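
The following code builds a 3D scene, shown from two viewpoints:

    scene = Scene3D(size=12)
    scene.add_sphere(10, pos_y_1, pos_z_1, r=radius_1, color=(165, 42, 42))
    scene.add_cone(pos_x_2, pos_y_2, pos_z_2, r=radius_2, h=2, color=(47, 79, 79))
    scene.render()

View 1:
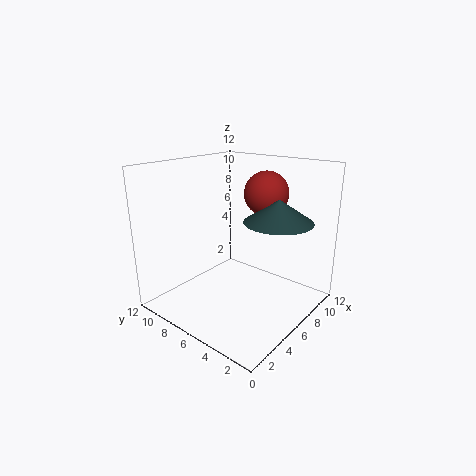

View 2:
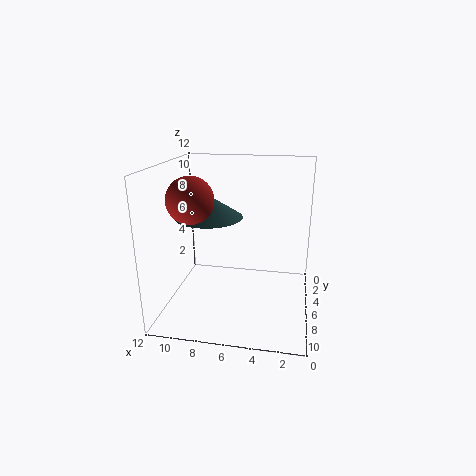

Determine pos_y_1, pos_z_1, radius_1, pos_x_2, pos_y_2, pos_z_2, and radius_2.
pos_y_1 = 6
pos_z_1 = 9
radius_1 = 2
pos_x_2 = 9
pos_y_2 = 4
pos_z_2 = 7
radius_2 = 3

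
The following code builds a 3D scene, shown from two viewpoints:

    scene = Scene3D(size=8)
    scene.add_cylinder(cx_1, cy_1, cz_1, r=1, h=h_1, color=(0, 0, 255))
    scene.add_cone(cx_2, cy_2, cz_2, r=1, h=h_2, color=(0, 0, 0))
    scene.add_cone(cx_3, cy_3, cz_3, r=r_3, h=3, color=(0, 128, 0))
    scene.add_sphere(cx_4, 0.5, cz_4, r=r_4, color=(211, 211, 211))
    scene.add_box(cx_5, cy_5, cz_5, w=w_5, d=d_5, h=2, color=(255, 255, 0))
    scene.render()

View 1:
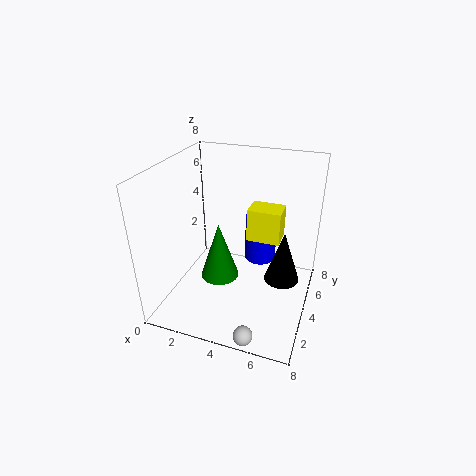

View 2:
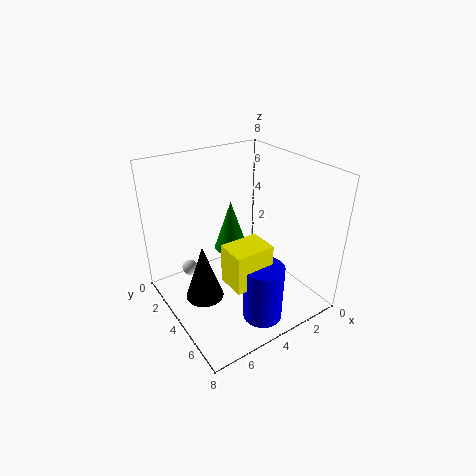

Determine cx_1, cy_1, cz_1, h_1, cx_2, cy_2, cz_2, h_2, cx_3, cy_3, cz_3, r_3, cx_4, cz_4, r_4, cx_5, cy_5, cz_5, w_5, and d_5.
cx_1 = 4.5
cy_1 = 7
cz_1 = 1
h_1 = 3
cx_2 = 6.5
cy_2 = 4.5
cz_2 = 1.5
h_2 = 3
cx_3 = 3.5
cy_3 = 2.5
cz_3 = 2.5
r_3 = 1
cx_4 = 5.5
cz_4 = 0.5
r_4 = 0.5
cx_5 = 4
cy_5 = 5.5
cz_5 = 3
w_5 = 2
d_5 = 1.5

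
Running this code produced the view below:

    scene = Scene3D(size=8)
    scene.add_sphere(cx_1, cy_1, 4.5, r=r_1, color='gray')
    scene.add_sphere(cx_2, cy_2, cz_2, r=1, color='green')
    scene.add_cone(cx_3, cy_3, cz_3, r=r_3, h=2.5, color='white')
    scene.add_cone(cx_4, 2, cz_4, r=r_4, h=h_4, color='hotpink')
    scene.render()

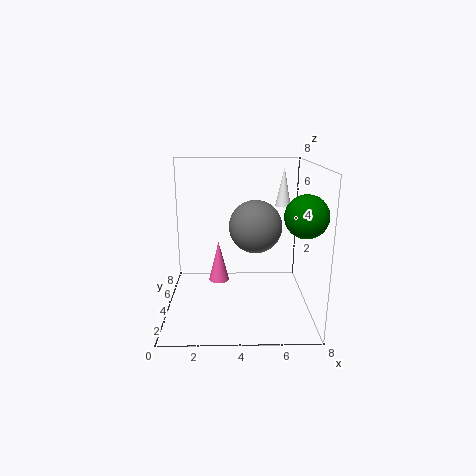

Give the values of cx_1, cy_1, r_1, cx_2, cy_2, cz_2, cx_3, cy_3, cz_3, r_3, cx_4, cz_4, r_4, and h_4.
cx_1 = 5, cy_1 = 4.5, r_1 = 1.5, cx_2 = 7, cy_2 = 1, cz_2 = 6, cx_3 = 7, cy_3 = 7.5, cz_3 = 5, r_3 = 0.5, cx_4 = 3, cz_4 = 2.5, r_4 = 0.5, h_4 = 2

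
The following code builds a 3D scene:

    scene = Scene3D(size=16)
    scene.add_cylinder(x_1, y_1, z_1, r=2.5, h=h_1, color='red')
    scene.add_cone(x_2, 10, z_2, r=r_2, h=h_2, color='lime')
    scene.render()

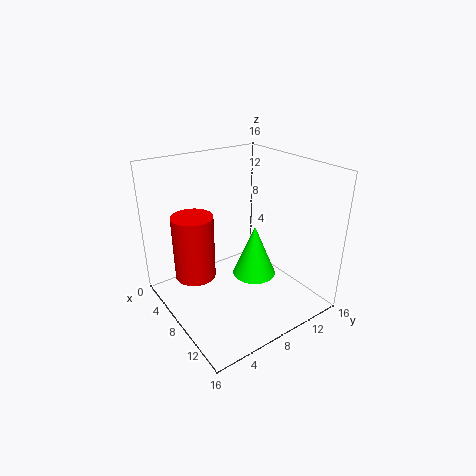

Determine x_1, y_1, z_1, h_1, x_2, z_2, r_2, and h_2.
x_1 = 3; y_1 = 5; z_1 = 1.5; h_1 = 8; x_2 = 8.5; z_2 = 3; r_2 = 2.5; h_2 = 6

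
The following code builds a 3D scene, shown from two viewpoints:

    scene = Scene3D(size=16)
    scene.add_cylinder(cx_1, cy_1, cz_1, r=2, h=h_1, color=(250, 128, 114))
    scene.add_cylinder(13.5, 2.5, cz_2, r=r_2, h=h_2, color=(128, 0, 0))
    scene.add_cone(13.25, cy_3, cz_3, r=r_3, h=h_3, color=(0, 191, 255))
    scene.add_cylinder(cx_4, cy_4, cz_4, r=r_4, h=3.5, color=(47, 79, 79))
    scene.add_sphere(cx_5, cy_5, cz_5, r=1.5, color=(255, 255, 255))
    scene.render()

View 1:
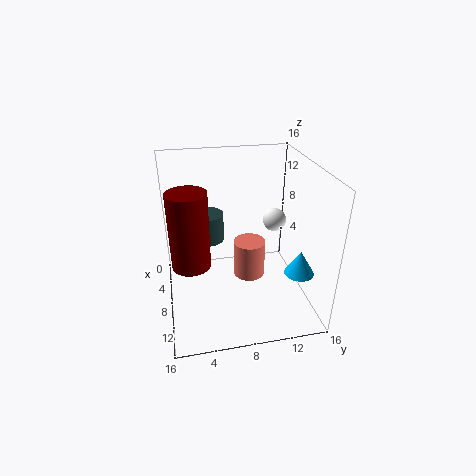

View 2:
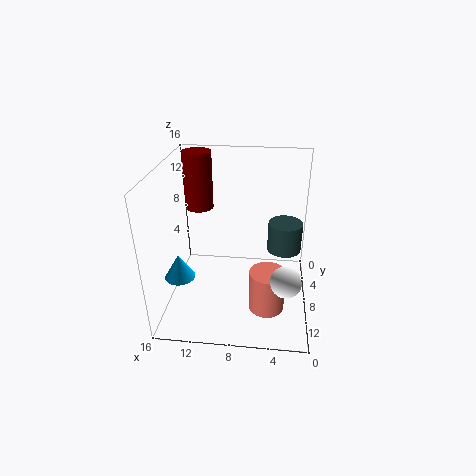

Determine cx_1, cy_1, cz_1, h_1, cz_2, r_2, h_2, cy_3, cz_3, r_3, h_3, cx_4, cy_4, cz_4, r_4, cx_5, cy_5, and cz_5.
cx_1 = 4.5, cy_1 = 10.25, cz_1 = 0.5, h_1 = 4.75, cz_2 = 9, r_2 = 1.75, h_2 = 7, cy_3 = 13.25, cz_3 = 6.25, r_3 = 1.5, h_3 = 2.5, cx_4 = 2.75, cy_4 = 5.25, cz_4 = 5.25, r_4 = 2, cx_5 = 2.75, cy_5 = 14, cz_5 = 7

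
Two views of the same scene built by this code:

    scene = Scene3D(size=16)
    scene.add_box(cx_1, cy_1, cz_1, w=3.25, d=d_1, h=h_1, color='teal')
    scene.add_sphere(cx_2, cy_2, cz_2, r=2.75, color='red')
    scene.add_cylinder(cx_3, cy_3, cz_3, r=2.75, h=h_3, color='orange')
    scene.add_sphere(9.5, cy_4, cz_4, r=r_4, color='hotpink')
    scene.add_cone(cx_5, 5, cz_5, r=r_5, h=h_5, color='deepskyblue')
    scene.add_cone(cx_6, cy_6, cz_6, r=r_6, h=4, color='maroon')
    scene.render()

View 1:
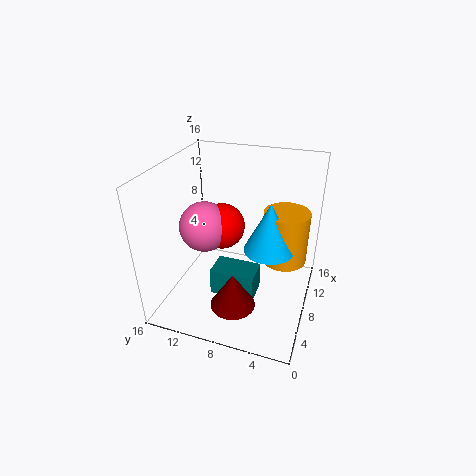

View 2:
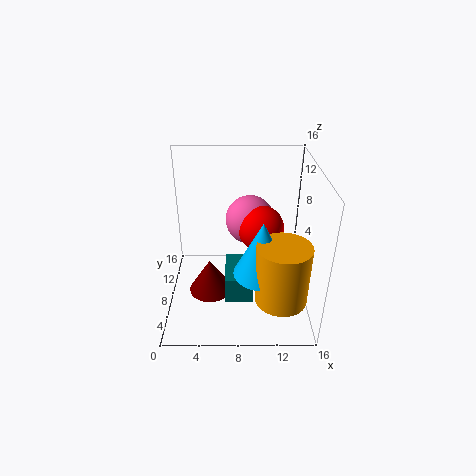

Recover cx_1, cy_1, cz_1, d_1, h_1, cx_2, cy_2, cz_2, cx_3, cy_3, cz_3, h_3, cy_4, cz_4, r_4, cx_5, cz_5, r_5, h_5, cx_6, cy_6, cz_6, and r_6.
cx_1 = 6.5
cy_1 = 5.75
cz_1 = 0.5
d_1 = 5.25
h_1 = 3.25
cx_2 = 10.75
cy_2 = 11
cz_2 = 7.5
cx_3 = 12.5
cy_3 = 3.5
cz_3 = 3.25
h_3 = 6.5
cy_4 = 12.75
cz_4 = 7.75
r_4 = 3
cx_5 = 10.5
cz_5 = 5.5
r_5 = 3
h_5 = 6
cx_6 = 4.75
cy_6 = 7.5
cz_6 = 1.25
r_6 = 2.5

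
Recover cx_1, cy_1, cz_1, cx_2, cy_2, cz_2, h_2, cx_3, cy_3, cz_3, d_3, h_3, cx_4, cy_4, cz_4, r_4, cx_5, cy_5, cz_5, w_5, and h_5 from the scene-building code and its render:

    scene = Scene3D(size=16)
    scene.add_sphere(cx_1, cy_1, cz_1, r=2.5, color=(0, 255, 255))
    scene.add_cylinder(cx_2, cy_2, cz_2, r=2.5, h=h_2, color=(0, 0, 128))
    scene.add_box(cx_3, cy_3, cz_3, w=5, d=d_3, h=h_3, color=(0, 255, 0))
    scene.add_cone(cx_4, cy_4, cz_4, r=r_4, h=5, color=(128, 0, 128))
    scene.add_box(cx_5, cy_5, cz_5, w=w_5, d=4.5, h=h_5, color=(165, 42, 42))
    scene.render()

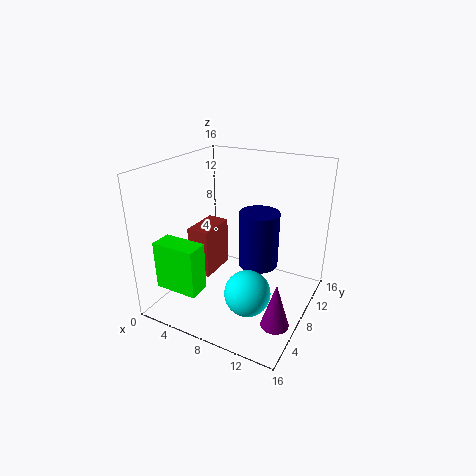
cx_1 = 10.5; cy_1 = 5.5; cz_1 = 3; cx_2 = 8.5; cy_2 = 12.5; cz_2 = 2.5; h_2 = 7; cx_3 = 0.5; cy_3 = 2.5; cz_3 = 2.5; d_3 = 2.5; h_3 = 5.5; cx_4 = 14; cy_4 = 5; cz_4 = 0.5; r_4 = 1.5; cx_5 = 3; cy_5 = 5.5; cz_5 = 3.5; w_5 = 2.5; h_5 = 5.5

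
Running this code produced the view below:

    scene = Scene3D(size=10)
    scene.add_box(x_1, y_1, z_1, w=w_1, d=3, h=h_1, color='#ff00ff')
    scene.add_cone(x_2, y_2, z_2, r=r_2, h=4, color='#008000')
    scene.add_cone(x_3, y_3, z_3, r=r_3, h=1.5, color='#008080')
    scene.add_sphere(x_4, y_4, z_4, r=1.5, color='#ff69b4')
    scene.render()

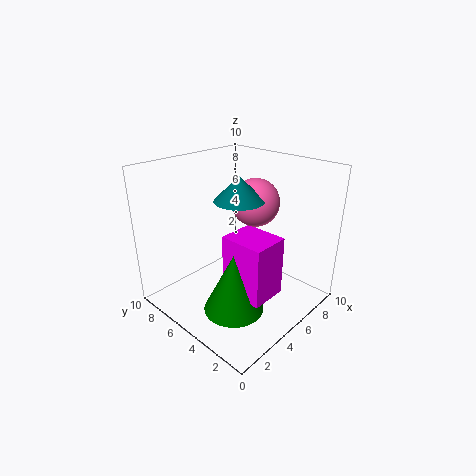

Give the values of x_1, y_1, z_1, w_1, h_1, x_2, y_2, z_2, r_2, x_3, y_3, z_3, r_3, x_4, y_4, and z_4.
x_1 = 3; y_1 = 1.5; z_1 = 2; w_1 = 2.5; h_1 = 4; x_2 = 3; y_2 = 3.5; z_2 = 1; r_2 = 2; x_3 = 3.5; y_3 = 3.5; z_3 = 8.5; r_3 = 1.5; x_4 = 5; y_4 = 3.5; z_4 = 8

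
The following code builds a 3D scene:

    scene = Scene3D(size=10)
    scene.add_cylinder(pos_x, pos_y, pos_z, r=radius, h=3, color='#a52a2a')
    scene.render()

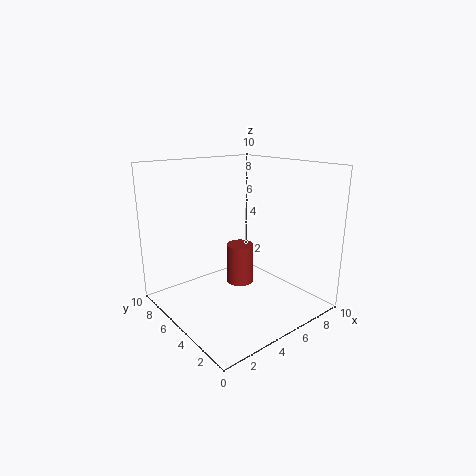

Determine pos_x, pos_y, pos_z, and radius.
pos_x = 6, pos_y = 6, pos_z = 1, radius = 1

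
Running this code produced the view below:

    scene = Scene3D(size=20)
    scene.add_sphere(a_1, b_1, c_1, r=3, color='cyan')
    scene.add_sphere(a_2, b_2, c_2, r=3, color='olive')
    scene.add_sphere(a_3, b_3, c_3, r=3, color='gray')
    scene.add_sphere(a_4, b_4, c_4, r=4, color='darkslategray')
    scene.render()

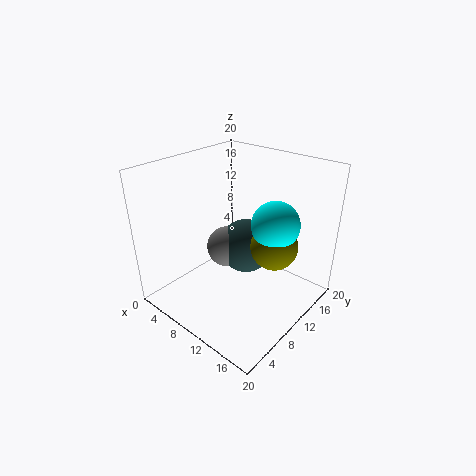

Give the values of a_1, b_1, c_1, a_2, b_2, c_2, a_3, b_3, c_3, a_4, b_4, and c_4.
a_1 = 16
b_1 = 10
c_1 = 14
a_2 = 16
b_2 = 10
c_2 = 11
a_3 = 7
b_3 = 11
c_3 = 7
a_4 = 9
b_4 = 13
c_4 = 7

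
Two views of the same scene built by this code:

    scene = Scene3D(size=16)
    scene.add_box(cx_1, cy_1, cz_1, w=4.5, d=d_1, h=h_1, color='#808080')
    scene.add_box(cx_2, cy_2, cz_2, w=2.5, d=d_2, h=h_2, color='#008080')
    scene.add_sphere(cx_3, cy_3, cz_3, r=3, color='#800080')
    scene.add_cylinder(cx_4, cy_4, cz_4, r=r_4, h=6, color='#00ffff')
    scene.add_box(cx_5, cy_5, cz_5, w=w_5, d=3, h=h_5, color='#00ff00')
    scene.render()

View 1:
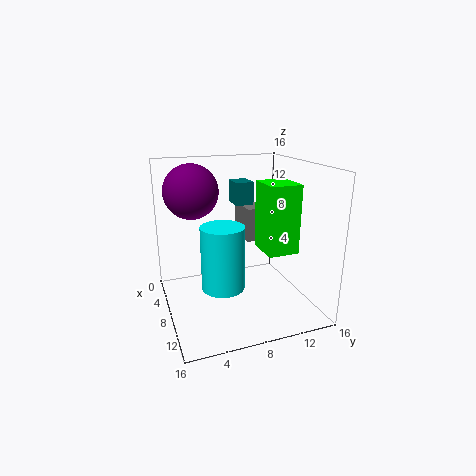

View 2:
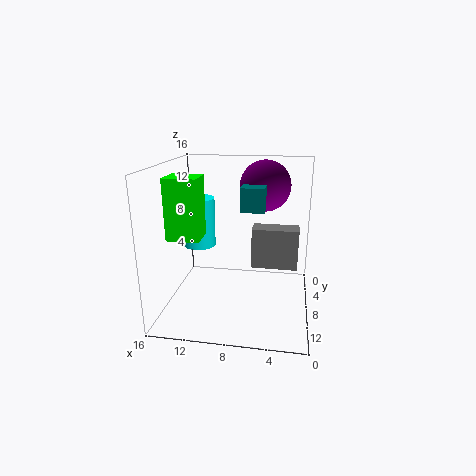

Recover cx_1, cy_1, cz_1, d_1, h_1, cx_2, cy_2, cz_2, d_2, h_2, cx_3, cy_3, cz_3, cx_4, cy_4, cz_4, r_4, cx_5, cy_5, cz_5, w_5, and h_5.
cx_1 = 1.5
cy_1 = 10
cz_1 = 6.5
d_1 = 2
h_1 = 4
cx_2 = 5
cy_2 = 8
cz_2 = 11.5
d_2 = 2
h_2 = 2.5
cx_3 = 5.5
cy_3 = 3.5
cz_3 = 13
cx_4 = 13.5
cy_4 = 4.5
cz_4 = 5.5
r_4 = 2
cx_5 = 11.5
cy_5 = 8.5
cz_5 = 8.5
w_5 = 3.5
h_5 = 6.5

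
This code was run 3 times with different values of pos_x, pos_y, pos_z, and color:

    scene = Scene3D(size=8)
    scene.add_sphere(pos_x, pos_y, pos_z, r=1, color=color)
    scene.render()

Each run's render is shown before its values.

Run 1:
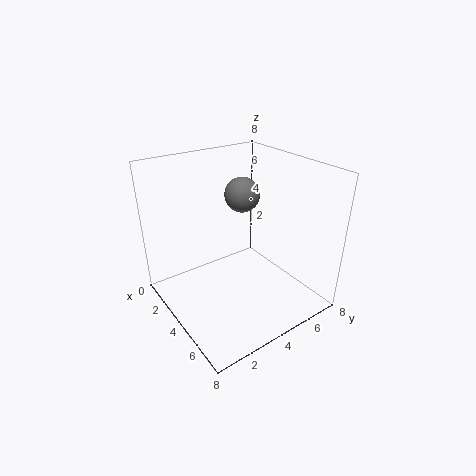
pos_x = 3; pos_y = 5; pos_z = 6; color = 'gray'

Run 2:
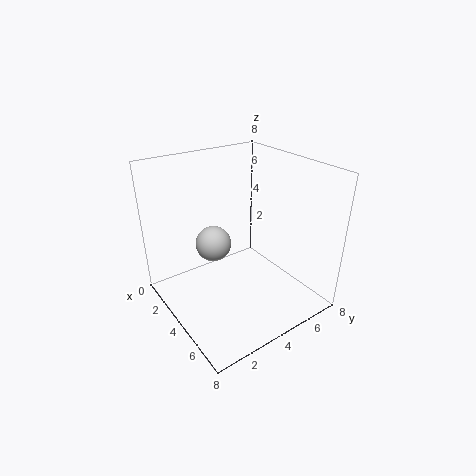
pos_x = 3; pos_y = 3; pos_z = 3.5; color = 'lightgray'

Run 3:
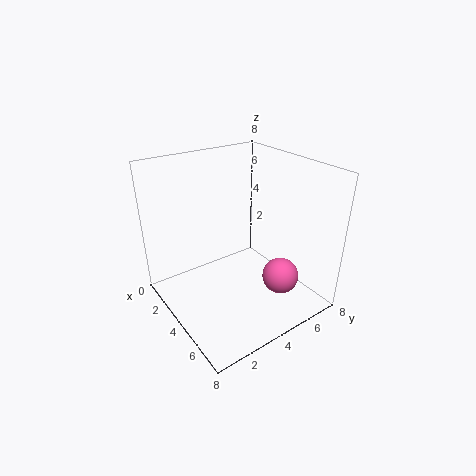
pos_x = 6; pos_y = 5.5; pos_z = 2; color = 'hotpink'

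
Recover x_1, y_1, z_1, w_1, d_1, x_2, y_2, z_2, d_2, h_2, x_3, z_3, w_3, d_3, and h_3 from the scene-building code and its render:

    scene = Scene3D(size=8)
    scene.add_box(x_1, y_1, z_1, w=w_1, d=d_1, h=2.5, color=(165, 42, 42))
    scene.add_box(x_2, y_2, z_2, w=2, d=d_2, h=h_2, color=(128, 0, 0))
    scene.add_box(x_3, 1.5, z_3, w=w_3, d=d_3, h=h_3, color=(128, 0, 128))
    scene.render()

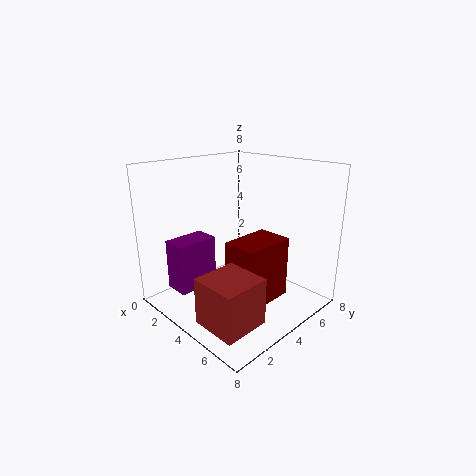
x_1 = 4.5; y_1 = 0.5; z_1 = 0.5; w_1 = 2.5; d_1 = 2.5; x_2 = 4; y_2 = 3; z_2 = 0.5; d_2 = 3; h_2 = 3.5; x_3 = 0.5; z_3 = 0.5; w_3 = 1.5; d_3 = 2.5; h_3 = 3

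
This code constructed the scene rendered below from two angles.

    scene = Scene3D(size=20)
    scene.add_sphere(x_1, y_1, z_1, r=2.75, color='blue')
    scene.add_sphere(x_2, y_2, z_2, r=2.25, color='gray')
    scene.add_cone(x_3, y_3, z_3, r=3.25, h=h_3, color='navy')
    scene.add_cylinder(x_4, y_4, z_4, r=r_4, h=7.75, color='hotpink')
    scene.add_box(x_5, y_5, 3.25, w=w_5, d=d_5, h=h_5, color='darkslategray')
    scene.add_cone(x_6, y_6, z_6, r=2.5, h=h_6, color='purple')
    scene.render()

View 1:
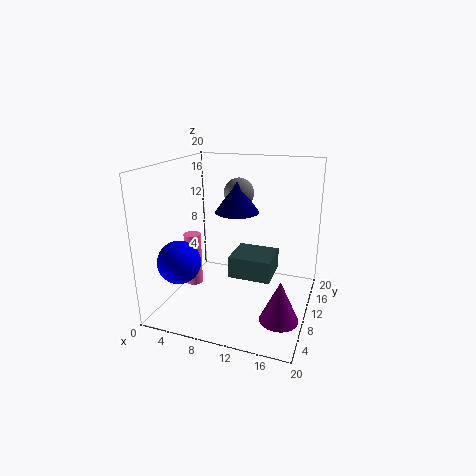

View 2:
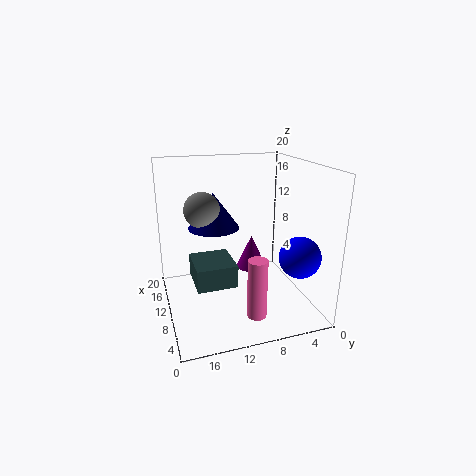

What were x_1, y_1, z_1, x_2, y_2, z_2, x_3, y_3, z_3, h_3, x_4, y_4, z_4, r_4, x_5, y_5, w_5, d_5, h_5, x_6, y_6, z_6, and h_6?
x_1 = 4.5
y_1 = 3.25
z_1 = 8.5
x_2 = 8.25
y_2 = 15.25
z_2 = 15
x_3 = 8.5
y_3 = 13.75
z_3 = 12.5
h_3 = 4.5
x_4 = 3
y_4 = 9.75
z_4 = 2
r_4 = 1.25
x_5 = 8.25
y_5 = 10.5
w_5 = 6.25
d_5 = 5.75
h_5 = 3.25
x_6 = 17.25
y_6 = 5.25
z_6 = 1.5
h_6 = 5.5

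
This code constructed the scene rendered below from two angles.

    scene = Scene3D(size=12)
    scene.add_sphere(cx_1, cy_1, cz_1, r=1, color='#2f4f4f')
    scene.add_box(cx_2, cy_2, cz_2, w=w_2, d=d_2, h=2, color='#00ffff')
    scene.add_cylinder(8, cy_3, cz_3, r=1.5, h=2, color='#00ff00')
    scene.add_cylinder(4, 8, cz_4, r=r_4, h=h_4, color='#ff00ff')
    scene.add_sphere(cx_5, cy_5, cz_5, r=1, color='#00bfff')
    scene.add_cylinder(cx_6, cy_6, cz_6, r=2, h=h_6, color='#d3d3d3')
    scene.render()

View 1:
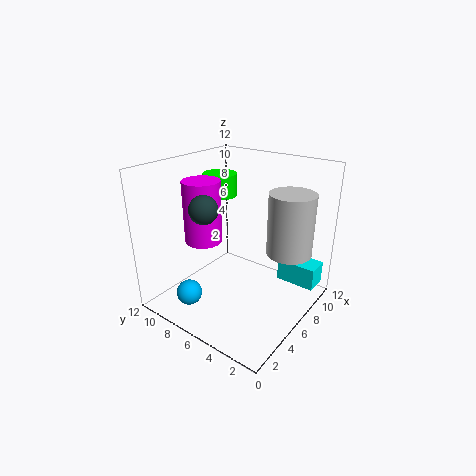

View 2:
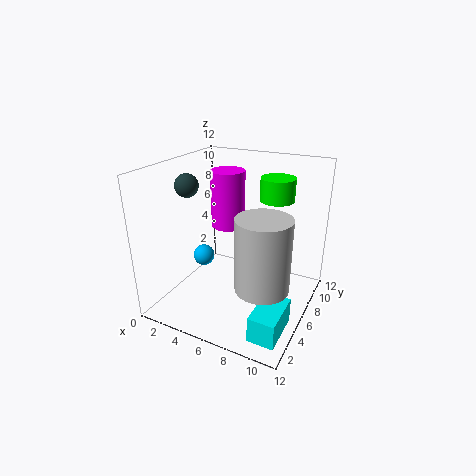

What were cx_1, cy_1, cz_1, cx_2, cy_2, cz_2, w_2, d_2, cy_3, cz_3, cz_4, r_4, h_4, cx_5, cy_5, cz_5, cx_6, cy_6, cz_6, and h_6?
cx_1 = 1.5; cy_1 = 5.5; cz_1 = 10; cx_2 = 9.5; cy_2 = 0.5; cz_2 = 1; w_2 = 2; d_2 = 3.5; cy_3 = 9.5; cz_3 = 8.5; cz_4 = 6; r_4 = 1.5; h_4 = 5; cx_5 = 1.5; cy_5 = 7.5; cz_5 = 2.5; cx_6 = 9.5; cy_6 = 3; cz_6 = 4; h_6 = 5.5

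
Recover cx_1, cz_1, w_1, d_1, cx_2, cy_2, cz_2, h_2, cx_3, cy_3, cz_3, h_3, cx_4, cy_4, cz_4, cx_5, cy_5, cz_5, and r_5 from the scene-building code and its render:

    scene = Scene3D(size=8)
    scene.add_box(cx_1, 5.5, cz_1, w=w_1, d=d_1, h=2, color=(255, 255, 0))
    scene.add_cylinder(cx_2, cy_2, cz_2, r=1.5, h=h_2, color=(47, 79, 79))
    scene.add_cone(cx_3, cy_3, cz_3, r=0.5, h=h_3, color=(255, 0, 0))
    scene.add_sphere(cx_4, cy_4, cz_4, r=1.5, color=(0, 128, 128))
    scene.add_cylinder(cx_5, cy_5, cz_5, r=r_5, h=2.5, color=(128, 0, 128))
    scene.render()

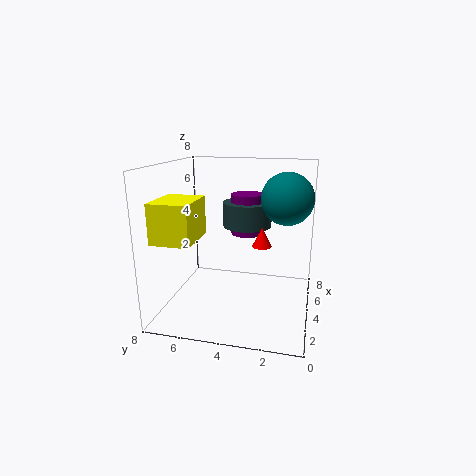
cx_1 = 0.5
cz_1 = 4.5
w_1 = 2.5
d_1 = 2
cx_2 = 6.5
cy_2 = 4
cz_2 = 4
h_2 = 1.5
cx_3 = 3
cy_3 = 2.5
cz_3 = 4
h_3 = 1
cx_4 = 5.5
cy_4 = 1.5
cz_4 = 6
cx_5 = 6.5
cy_5 = 4
cz_5 = 3.5
r_5 = 1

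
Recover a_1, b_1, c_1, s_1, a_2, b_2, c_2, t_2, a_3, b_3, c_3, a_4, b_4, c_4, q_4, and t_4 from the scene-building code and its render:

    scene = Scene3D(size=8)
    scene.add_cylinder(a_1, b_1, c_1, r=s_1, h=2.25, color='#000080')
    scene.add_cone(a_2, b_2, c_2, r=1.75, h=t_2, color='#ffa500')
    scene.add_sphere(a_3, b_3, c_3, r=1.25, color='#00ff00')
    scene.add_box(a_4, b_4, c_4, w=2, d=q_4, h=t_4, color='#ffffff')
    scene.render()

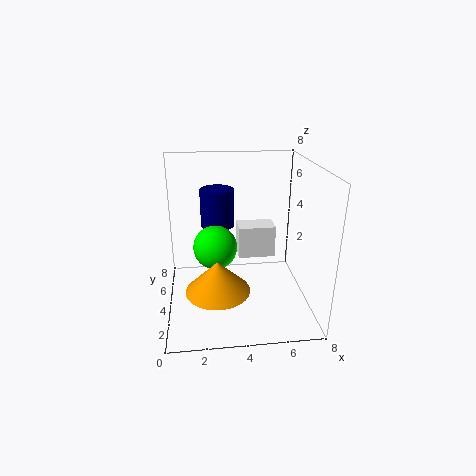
a_1 = 3
b_1 = 6
c_1 = 4
s_1 = 1
a_2 = 2.75
b_2 = 2.75
c_2 = 1.5
t_2 = 1.75
a_3 = 2.75
b_3 = 4.5
c_3 = 3.25
a_4 = 4
b_4 = 3.5
c_4 = 3
q_4 = 1.25
t_4 = 1.75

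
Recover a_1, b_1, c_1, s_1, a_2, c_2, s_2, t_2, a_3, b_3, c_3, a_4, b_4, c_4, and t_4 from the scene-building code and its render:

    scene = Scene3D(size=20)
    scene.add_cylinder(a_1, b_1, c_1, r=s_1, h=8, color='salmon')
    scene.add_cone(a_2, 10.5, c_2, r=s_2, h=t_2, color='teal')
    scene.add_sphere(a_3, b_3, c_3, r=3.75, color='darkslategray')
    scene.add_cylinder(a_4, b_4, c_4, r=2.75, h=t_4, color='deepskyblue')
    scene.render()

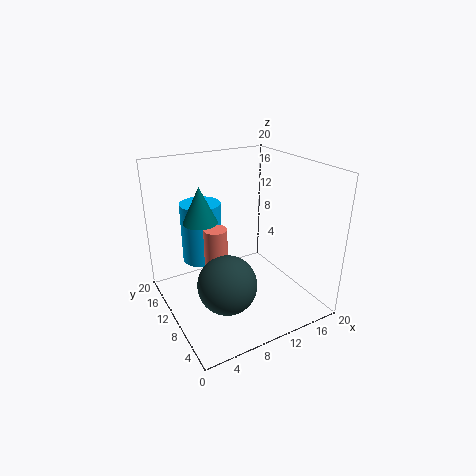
a_1 = 5.75
b_1 = 8.25
c_1 = 5
s_1 = 1.5
a_2 = 4.75
c_2 = 13.25
s_2 = 2.25
t_2 = 4.75
a_3 = 5.75
b_3 = 5.25
c_3 = 6.5
a_4 = 5.75
b_4 = 12.75
c_4 = 6.75
t_4 = 8.25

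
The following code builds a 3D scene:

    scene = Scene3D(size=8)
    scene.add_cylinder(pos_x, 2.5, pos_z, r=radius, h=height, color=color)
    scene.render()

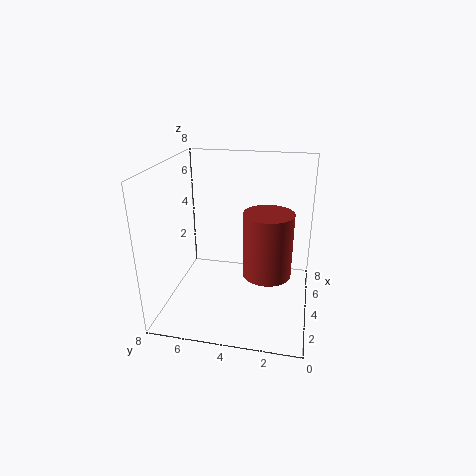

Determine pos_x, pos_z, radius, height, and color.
pos_x = 5.5
pos_z = 1
radius = 1.5
height = 4
color = 'brown'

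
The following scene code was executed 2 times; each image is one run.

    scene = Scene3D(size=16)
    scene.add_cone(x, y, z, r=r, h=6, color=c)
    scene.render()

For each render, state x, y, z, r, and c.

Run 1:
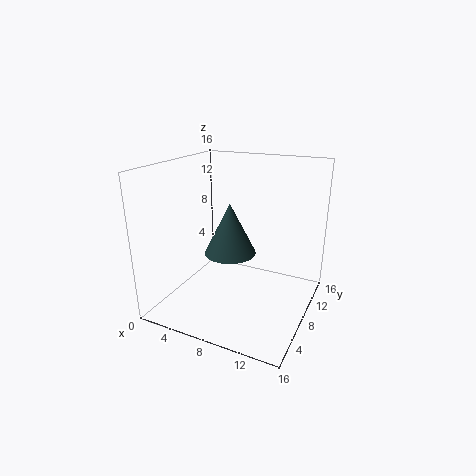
x = 6.5
y = 9
z = 5.5
r = 3
c = 'darkslategray'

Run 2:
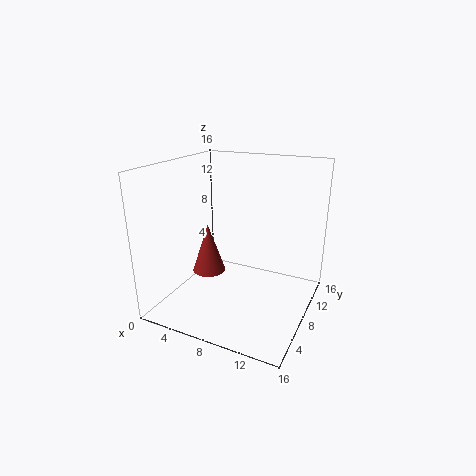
x = 3.5
y = 9
z = 2.5
r = 2
c = 'brown'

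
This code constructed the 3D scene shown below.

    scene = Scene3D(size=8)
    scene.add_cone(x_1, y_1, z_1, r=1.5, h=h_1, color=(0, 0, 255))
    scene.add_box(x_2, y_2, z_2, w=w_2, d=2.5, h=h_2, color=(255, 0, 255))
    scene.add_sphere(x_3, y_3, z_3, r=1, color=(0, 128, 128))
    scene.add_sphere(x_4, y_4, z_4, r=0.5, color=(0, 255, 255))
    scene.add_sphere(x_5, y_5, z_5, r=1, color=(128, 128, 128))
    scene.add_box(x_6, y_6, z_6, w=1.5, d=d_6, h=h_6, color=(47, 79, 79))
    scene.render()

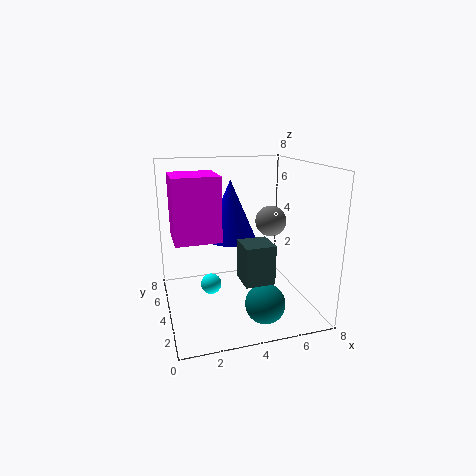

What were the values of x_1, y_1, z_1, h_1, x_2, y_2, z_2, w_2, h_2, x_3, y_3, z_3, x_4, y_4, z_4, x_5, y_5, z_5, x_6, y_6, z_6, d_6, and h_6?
x_1 = 4; y_1 = 5.5; z_1 = 3.5; h_1 = 3.5; x_2 = 0.5; y_2 = 3.5; z_2 = 4; w_2 = 2.5; h_2 = 3.5; x_3 = 4.5; y_3 = 1; z_3 = 1.5; x_4 = 2; y_4 = 2; z_4 = 2.5; x_5 = 7; y_5 = 6.5; z_5 = 4; x_6 = 3.5; y_6 = 1; z_6 = 2.5; d_6 = 1.5; h_6 = 2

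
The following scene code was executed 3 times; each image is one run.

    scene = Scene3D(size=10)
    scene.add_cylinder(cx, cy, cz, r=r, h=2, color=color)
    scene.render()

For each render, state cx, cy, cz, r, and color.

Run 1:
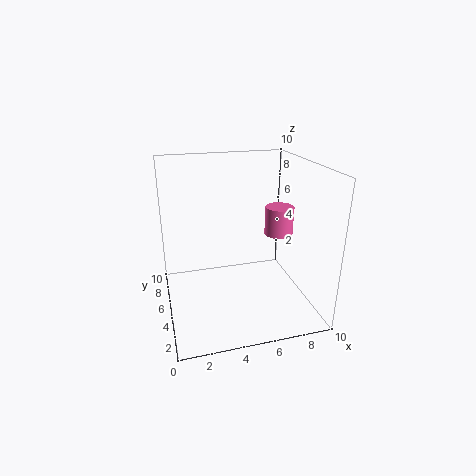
cx = 8
cy = 5
cz = 5
r = 1
color = 'hotpink'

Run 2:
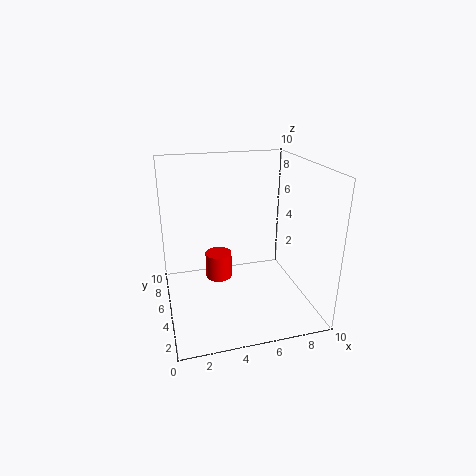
cx = 4
cy = 7
cz = 1
r = 1
color = 'red'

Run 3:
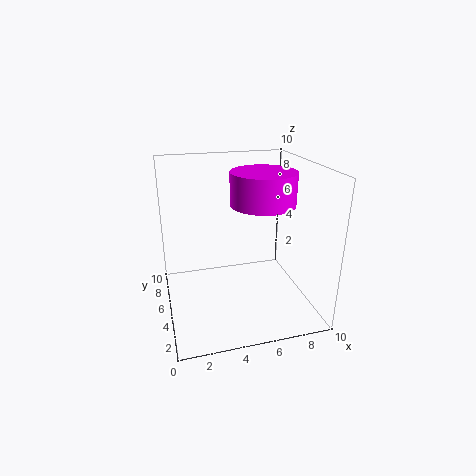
cx = 6
cy = 3
cz = 8
r = 2
color = 'magenta'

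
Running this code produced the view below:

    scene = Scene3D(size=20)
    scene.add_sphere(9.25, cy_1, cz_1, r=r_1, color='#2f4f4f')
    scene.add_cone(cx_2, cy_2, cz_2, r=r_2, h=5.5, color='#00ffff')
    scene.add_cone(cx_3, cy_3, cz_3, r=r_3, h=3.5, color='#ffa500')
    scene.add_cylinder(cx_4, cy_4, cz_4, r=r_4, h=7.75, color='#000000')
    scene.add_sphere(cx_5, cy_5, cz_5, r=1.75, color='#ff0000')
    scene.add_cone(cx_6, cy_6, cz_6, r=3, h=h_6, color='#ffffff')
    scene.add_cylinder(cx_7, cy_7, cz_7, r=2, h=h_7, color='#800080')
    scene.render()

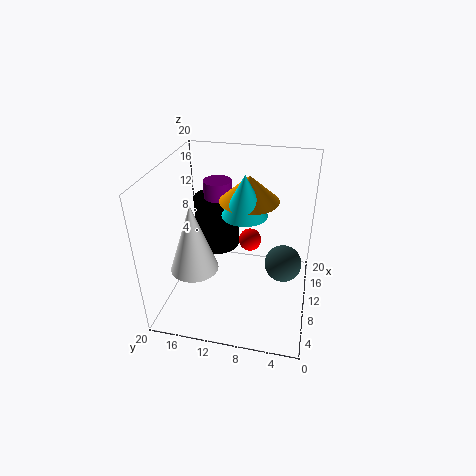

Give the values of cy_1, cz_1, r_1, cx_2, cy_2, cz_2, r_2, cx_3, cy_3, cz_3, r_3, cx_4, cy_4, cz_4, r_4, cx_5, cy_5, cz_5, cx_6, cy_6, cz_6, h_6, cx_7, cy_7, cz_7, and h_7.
cy_1 = 3.5
cz_1 = 7.25
r_1 = 2.5
cx_2 = 9.5
cy_2 = 9
cz_2 = 14
r_2 = 3
cx_3 = 11.25
cy_3 = 8.75
cz_3 = 15.25
r_3 = 4
cx_4 = 13.5
cy_4 = 14
cz_4 = 6.5
r_4 = 3.25
cx_5 = 15.25
cy_5 = 9.25
cz_5 = 6.5
cx_6 = 4
cy_6 = 14.25
cz_6 = 8.75
h_6 = 8.75
cx_7 = 13.5
cy_7 = 13.75
cz_7 = 8.5
h_7 = 8.25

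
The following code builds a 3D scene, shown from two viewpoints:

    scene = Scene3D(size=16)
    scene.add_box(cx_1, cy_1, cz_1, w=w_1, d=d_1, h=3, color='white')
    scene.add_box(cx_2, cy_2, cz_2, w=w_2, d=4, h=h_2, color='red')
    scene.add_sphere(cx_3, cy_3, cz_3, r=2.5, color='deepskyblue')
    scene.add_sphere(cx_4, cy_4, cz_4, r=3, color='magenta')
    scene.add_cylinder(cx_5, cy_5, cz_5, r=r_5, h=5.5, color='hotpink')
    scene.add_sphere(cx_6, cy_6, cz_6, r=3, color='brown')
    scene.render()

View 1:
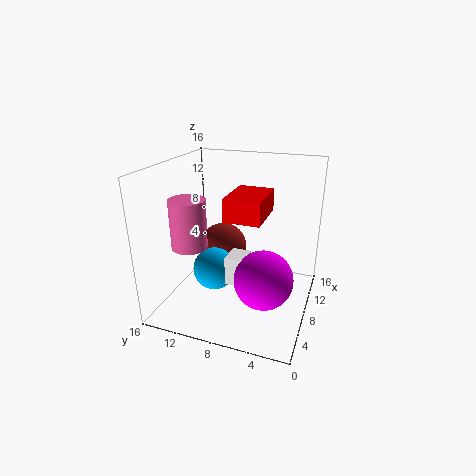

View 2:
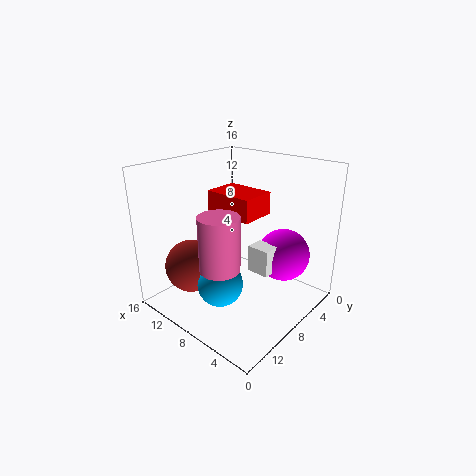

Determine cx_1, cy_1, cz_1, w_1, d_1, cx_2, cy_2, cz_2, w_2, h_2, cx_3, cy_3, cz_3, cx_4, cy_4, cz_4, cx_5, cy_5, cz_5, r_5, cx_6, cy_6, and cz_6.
cx_1 = 4; cy_1 = 6; cz_1 = 4.5; w_1 = 2.5; d_1 = 2; cx_2 = 6; cy_2 = 5; cz_2 = 10.5; w_2 = 5.5; h_2 = 2.5; cx_3 = 8; cy_3 = 11; cz_3 = 3.5; cx_4 = 4.5; cy_4 = 4; cz_4 = 5.5; cx_5 = 6; cy_5 = 13; cz_5 = 7; r_5 = 2; cx_6 = 12; cy_6 = 11.5; cz_6 = 4.5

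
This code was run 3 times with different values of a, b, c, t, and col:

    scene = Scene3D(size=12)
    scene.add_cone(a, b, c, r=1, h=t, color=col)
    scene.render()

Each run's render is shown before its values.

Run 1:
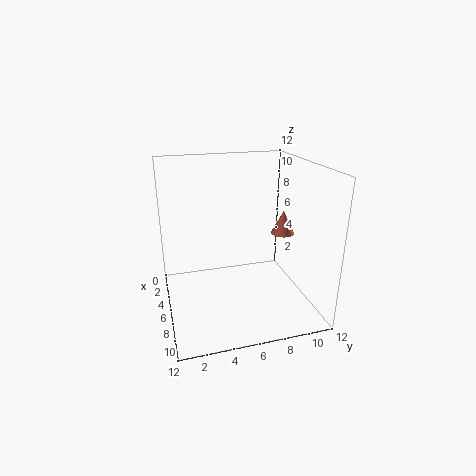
a = 6; b = 10; c = 6; t = 2; col = 'salmon'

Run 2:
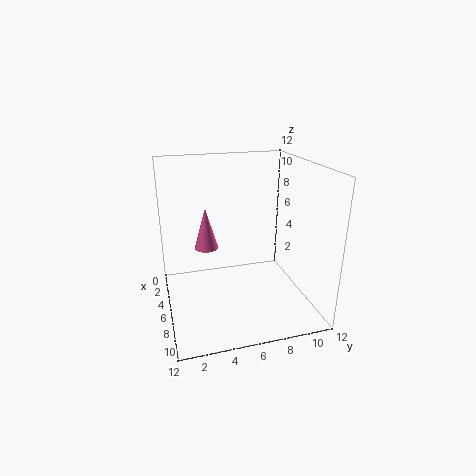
a = 5; b = 3.5; c = 5; t = 3.5; col = 'hotpink'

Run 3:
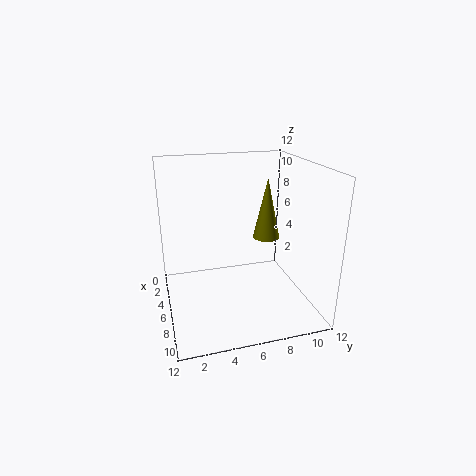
a = 8.5; b = 7.5; c = 7; t = 4.5; col = 'olive'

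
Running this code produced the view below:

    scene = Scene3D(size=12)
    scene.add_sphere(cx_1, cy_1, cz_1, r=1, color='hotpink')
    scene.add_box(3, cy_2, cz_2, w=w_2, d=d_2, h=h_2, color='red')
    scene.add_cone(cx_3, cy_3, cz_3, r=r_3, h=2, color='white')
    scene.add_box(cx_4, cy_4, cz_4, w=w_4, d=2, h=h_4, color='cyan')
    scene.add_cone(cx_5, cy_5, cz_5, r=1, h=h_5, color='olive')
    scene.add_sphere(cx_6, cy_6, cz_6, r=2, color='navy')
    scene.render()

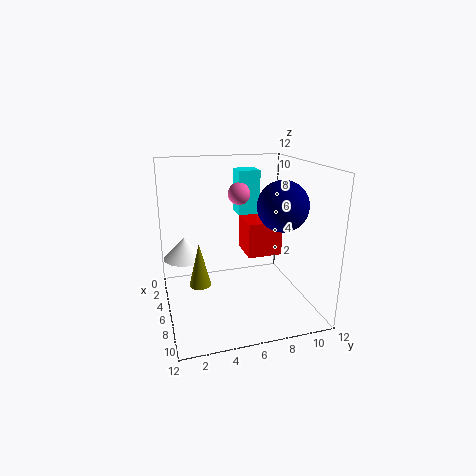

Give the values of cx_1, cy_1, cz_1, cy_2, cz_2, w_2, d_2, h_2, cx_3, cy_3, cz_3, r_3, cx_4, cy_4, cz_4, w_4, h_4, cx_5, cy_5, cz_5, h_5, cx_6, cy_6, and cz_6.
cx_1 = 3
cy_1 = 7
cz_1 = 9
cy_2 = 7
cz_2 = 4
w_2 = 3
d_2 = 3
h_2 = 3
cx_3 = 2
cy_3 = 2
cz_3 = 3
r_3 = 2
cx_4 = 1
cy_4 = 7
cz_4 = 7
w_4 = 2
h_4 = 4
cx_5 = 4
cy_5 = 3
cz_5 = 1
h_5 = 4
cx_6 = 8
cy_6 = 9
cz_6 = 9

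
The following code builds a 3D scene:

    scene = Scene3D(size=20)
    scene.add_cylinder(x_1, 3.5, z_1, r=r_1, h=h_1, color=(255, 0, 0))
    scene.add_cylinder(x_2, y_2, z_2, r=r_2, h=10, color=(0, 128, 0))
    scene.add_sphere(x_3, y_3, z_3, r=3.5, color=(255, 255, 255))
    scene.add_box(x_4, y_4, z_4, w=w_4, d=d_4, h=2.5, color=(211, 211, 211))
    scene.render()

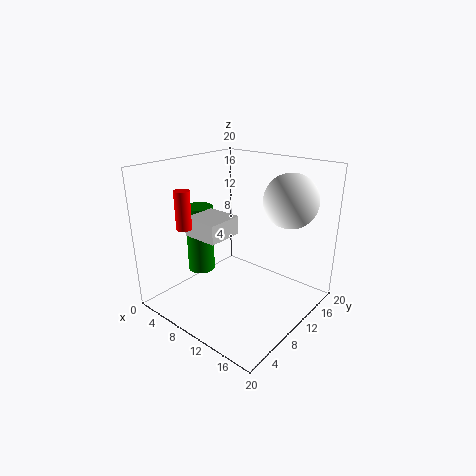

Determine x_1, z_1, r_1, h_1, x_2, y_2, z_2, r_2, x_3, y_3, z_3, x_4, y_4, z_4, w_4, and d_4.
x_1 = 6.5
z_1 = 12.5
r_1 = 1
h_1 = 5
x_2 = 3.5
y_2 = 9
z_2 = 3.5
r_2 = 2
x_3 = 16.5
y_3 = 12.5
z_3 = 16
x_4 = 5.5
y_4 = 4.5
z_4 = 11
w_4 = 5
d_4 = 5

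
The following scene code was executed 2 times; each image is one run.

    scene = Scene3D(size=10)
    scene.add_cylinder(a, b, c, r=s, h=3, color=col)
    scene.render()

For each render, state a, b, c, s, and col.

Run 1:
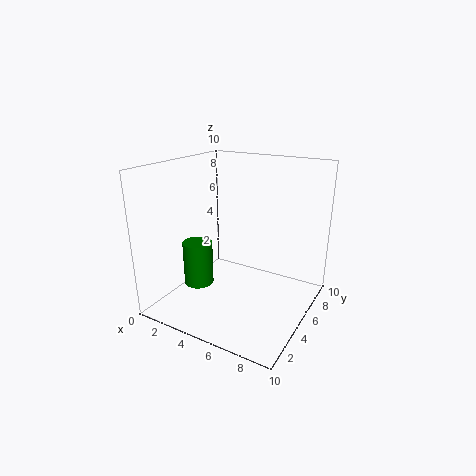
a = 3; b = 3; c = 2; s = 1; col = 'green'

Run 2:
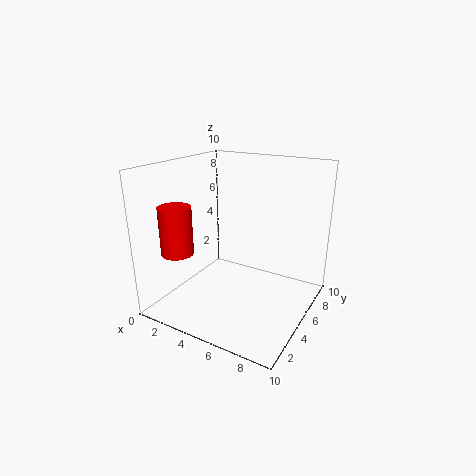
a = 3; b = 1; c = 5; s = 1; col = 'red'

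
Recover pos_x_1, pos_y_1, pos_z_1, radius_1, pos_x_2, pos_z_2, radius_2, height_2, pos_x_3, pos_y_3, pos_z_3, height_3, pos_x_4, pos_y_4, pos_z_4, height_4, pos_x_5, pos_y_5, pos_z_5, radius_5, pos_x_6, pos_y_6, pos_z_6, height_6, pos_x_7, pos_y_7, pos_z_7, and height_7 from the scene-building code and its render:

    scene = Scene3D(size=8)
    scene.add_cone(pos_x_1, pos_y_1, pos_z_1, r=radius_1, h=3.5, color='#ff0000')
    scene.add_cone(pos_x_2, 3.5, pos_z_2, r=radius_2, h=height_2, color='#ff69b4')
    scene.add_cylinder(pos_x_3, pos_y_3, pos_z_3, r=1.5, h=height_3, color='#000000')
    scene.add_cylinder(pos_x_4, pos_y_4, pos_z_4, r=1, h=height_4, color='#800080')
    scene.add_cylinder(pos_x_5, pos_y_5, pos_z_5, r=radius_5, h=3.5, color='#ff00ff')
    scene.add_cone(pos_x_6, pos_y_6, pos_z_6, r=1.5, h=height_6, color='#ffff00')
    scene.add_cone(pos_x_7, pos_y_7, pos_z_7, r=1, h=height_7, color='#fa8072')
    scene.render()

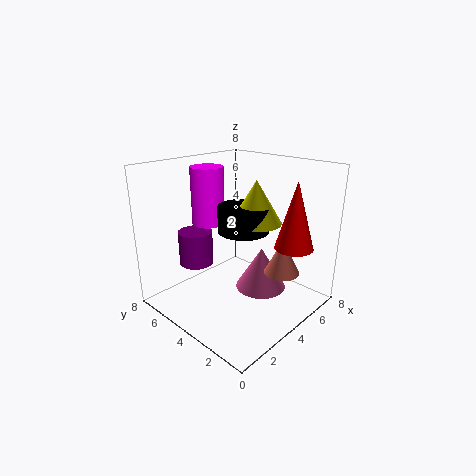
pos_x_1 = 5, pos_y_1 = 1, pos_z_1 = 4, radius_1 = 1, pos_x_2 = 5.5, pos_z_2 = 0.5, radius_2 = 1.5, height_2 = 2.5, pos_x_3 = 5, pos_y_3 = 4.5, pos_z_3 = 4, height_3 = 1.5, pos_x_4 = 3, pos_y_4 = 6.5, pos_z_4 = 2, height_4 = 2, pos_x_5 = 4.5, pos_y_5 = 7, pos_z_5 = 4, radius_5 = 1, pos_x_6 = 5.5, pos_y_6 = 4, pos_z_6 = 4.5, height_6 = 2.5, pos_x_7 = 5.5, pos_y_7 = 2, pos_z_7 = 2, height_7 = 2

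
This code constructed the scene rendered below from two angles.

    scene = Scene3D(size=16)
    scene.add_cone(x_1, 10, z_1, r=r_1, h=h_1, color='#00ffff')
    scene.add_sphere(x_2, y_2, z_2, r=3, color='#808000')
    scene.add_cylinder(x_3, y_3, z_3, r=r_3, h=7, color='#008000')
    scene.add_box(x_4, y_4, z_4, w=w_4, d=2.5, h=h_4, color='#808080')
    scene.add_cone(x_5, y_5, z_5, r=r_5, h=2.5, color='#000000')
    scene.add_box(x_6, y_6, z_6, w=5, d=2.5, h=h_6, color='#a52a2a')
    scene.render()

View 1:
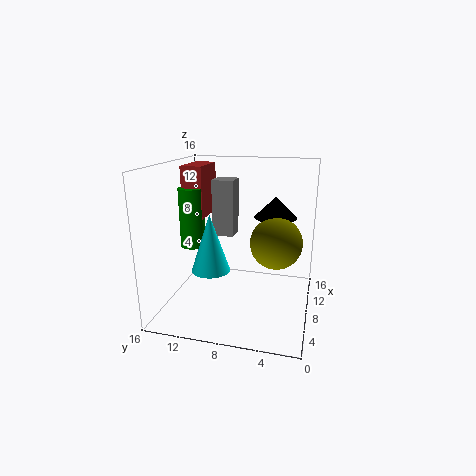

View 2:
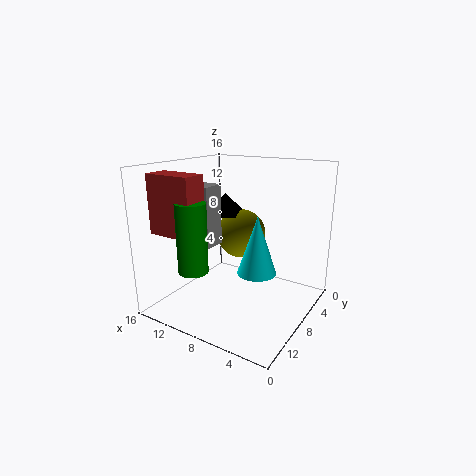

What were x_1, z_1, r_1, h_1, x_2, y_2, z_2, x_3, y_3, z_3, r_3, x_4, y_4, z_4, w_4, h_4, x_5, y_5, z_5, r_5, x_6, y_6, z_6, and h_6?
x_1 = 4.5, z_1 = 5.5, r_1 = 2, h_1 = 6, x_2 = 10, y_2 = 4, z_2 = 7, x_3 = 9.5, y_3 = 14, z_3 = 6, r_3 = 1.5, x_4 = 9.5, y_4 = 9, z_4 = 7.5, w_4 = 2.5, h_4 = 6.5, x_5 = 12, y_5 = 4.5, z_5 = 9.5, r_5 = 2.5, x_6 = 9, y_6 = 12.5, z_6 = 9.5, h_6 = 6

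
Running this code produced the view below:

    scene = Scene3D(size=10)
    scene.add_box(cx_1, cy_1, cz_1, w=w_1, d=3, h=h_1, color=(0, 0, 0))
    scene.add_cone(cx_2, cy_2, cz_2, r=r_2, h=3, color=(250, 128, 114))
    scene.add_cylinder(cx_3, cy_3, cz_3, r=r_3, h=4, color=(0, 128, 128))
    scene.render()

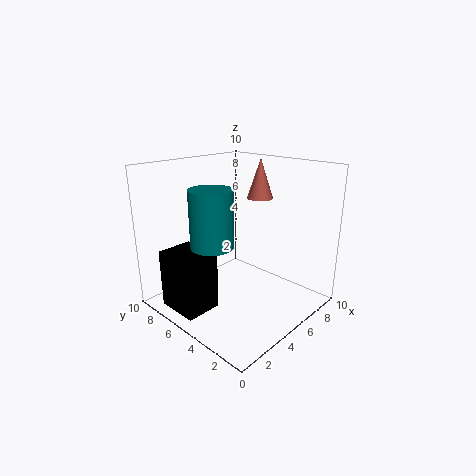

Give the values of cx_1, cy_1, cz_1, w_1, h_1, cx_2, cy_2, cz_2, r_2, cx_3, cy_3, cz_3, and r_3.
cx_1 = 0.5
cy_1 = 5
cz_1 = 0.5
w_1 = 2.5
h_1 = 4
cx_2 = 8.5
cy_2 = 6
cz_2 = 7
r_2 = 1
cx_3 = 3.5
cy_3 = 6
cz_3 = 4.5
r_3 = 1.5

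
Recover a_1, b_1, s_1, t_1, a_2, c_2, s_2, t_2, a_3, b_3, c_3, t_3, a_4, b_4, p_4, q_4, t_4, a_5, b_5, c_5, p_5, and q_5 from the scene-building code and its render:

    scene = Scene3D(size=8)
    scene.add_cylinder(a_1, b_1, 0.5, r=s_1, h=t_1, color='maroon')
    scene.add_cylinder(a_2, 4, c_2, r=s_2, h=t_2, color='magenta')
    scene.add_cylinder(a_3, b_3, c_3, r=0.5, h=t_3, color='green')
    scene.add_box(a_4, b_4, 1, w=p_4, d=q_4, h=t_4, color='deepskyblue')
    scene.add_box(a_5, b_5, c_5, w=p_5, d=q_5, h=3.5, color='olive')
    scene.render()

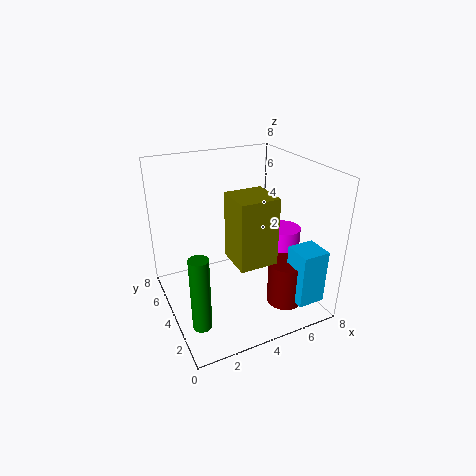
a_1 = 6, b_1 = 2, s_1 = 1, t_1 = 2.5, a_2 = 7, c_2 = 2.5, s_2 = 1, t_2 = 1.5, a_3 = 1, b_3 = 2, c_3 = 0.5, t_3 = 4, a_4 = 6, b_4 = 0.5, p_4 = 1.5, q_4 = 1.5, t_4 = 3, a_5 = 3, b_5 = 1.5, c_5 = 3.5, p_5 = 2, q_5 = 2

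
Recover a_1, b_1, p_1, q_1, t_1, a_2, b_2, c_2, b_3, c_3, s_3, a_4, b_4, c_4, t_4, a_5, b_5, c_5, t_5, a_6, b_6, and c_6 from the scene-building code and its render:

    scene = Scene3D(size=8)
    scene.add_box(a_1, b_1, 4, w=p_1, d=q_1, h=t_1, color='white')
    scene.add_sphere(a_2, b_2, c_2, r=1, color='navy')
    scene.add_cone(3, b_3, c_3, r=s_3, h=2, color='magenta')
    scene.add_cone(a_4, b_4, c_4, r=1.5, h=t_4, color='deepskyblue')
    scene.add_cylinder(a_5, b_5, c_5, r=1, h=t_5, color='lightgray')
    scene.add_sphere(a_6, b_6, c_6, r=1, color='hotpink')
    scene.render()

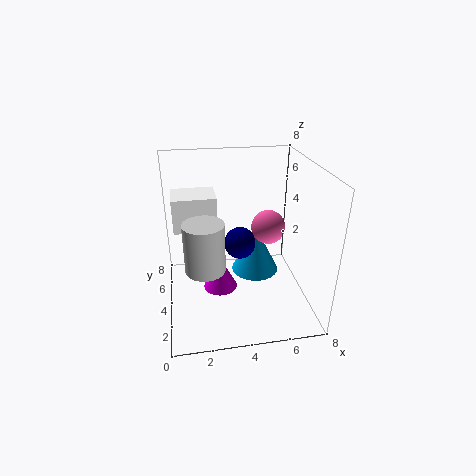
a_1 = 0.5
b_1 = 5
p_1 = 2.5
q_1 = 2
t_1 = 2
a_2 = 4.5
b_2 = 6
c_2 = 2.5
b_3 = 4.5
c_3 = 0.5
s_3 = 1
a_4 = 5.5
b_4 = 6
c_4 = 0.5
t_4 = 3
a_5 = 2
b_5 = 2
c_5 = 3.5
t_5 = 2.5
a_6 = 6
b_6 = 5
c_6 = 4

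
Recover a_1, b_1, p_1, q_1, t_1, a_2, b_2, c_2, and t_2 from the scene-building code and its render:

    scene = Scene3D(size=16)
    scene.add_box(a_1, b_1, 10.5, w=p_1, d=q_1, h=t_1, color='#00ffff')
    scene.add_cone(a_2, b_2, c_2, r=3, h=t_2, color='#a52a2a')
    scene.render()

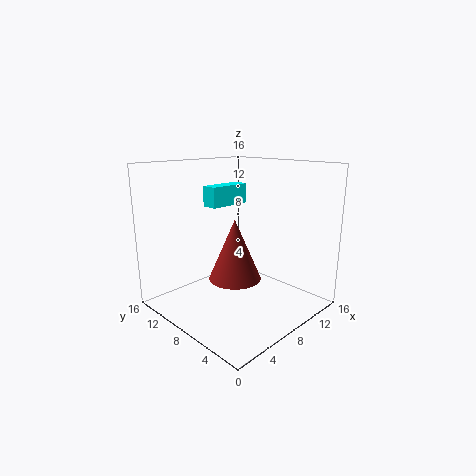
a_1 = 8.5, b_1 = 12.5, p_1 = 5.5, q_1 = 2, t_1 = 2.5, a_2 = 8, b_2 = 8.5, c_2 = 3, t_2 = 7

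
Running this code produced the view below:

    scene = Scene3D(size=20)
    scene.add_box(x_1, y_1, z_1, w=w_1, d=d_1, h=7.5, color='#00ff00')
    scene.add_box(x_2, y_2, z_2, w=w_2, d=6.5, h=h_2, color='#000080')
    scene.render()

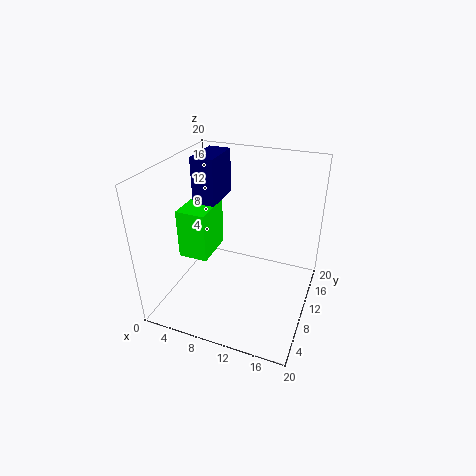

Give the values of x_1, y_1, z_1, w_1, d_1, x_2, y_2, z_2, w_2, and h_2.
x_1 = 0.5
y_1 = 9.5
z_1 = 5
w_1 = 4.5
d_1 = 6.5
x_2 = 1.5
y_2 = 13
z_2 = 12.5
w_2 = 3.5
h_2 = 7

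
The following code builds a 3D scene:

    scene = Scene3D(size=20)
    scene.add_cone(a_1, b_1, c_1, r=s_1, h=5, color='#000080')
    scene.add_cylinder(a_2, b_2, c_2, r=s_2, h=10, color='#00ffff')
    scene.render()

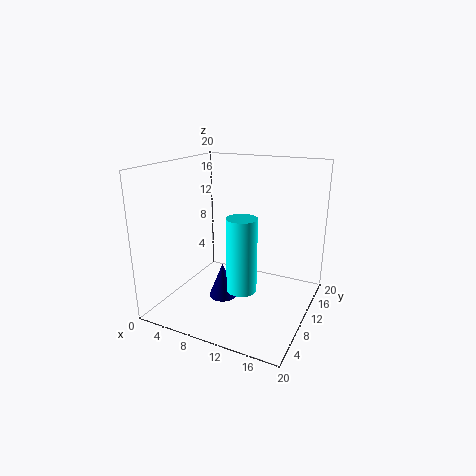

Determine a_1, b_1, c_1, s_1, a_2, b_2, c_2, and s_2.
a_1 = 8, b_1 = 9, c_1 = 1, s_1 = 2, a_2 = 12, b_2 = 7, c_2 = 4, s_2 = 2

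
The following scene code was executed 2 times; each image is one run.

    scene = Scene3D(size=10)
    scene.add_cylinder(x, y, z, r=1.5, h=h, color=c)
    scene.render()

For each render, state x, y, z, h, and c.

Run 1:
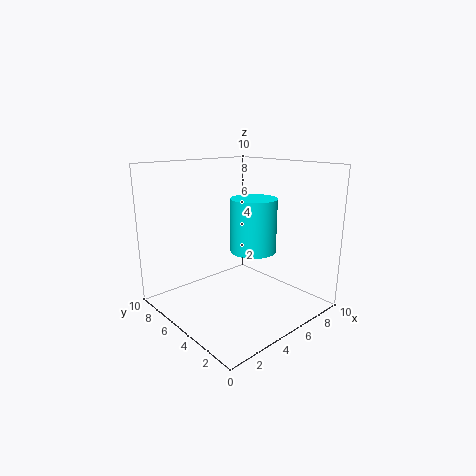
x = 5, y = 3.5, z = 4.5, h = 3.5, c = 'cyan'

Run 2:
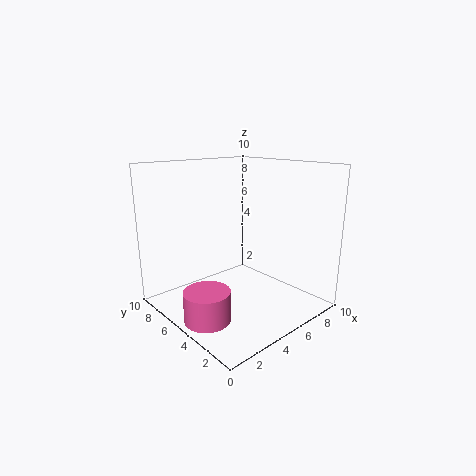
x = 1.5, y = 4, z = 0.5, h = 2, c = 'hotpink'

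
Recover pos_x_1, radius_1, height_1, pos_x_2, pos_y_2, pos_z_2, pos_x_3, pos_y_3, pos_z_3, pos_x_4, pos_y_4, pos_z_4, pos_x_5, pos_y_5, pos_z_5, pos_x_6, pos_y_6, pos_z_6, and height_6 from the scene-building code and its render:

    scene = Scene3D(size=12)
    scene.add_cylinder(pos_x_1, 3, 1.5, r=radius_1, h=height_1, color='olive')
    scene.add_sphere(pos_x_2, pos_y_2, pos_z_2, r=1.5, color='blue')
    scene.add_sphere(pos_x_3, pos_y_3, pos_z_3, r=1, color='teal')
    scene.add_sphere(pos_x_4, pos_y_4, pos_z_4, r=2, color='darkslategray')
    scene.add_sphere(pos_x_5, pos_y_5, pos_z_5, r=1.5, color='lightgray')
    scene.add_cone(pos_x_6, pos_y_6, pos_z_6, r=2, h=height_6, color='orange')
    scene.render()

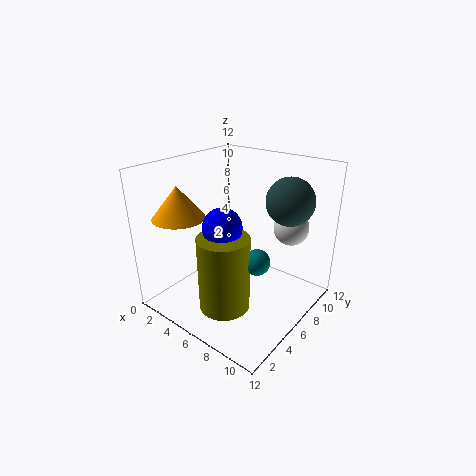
pos_x_1 = 7
radius_1 = 2
height_1 = 6
pos_x_2 = 6.5
pos_y_2 = 3.5
pos_z_2 = 8
pos_x_3 = 9
pos_y_3 = 4.5
pos_z_3 = 5.5
pos_x_4 = 9
pos_y_4 = 9
pos_z_4 = 9
pos_x_5 = 9
pos_y_5 = 9.5
pos_z_5 = 6.5
pos_x_6 = 3.5
pos_y_6 = 2
pos_z_6 = 8.5
height_6 = 2.5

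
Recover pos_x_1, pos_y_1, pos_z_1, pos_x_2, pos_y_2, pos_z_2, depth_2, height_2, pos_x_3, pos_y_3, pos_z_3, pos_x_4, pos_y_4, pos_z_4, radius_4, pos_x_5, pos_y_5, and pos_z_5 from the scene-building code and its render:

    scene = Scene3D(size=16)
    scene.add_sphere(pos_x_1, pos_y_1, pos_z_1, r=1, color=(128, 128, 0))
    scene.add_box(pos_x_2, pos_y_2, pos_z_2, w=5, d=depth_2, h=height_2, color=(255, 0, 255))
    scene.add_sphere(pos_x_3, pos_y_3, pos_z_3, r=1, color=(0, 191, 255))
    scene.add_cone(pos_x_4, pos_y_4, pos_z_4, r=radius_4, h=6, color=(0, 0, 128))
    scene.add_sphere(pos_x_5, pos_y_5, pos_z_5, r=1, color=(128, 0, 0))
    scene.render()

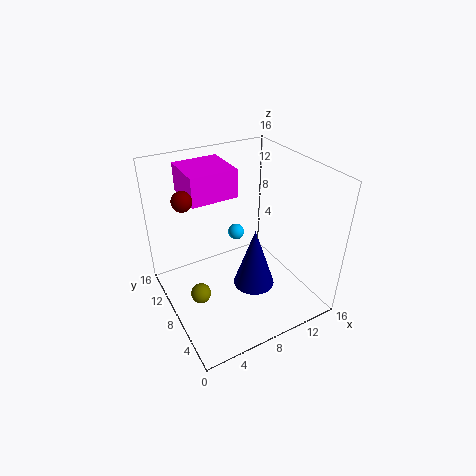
pos_x_1 = 2; pos_y_1 = 5; pos_z_1 = 5; pos_x_2 = 3; pos_y_2 = 8; pos_z_2 = 13; depth_2 = 5; height_2 = 3; pos_x_3 = 10; pos_y_3 = 12; pos_z_3 = 6; pos_x_4 = 7; pos_y_4 = 3; pos_z_4 = 6; radius_4 = 2; pos_x_5 = 2; pos_y_5 = 8; pos_z_5 = 14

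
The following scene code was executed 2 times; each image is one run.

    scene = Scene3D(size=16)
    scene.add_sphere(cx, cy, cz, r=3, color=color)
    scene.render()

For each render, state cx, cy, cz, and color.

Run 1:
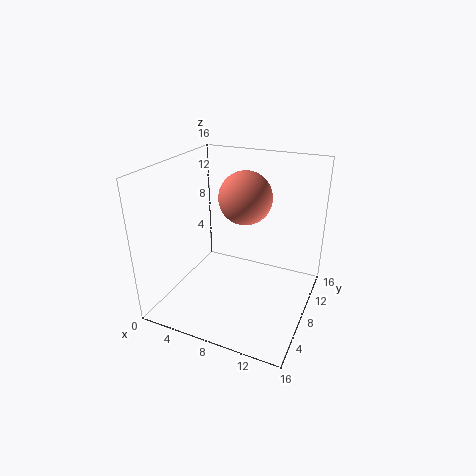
cx = 8, cy = 10, cz = 12, color = 'salmon'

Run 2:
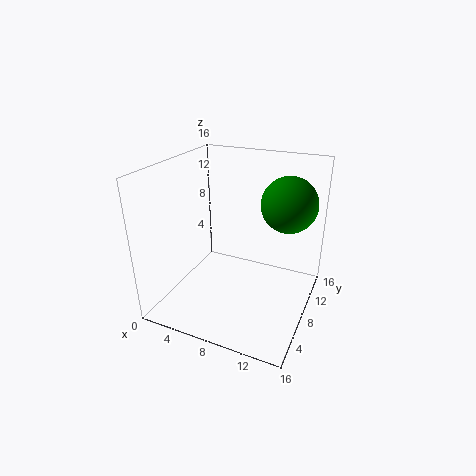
cx = 13, cy = 10, cz = 12, color = 'green'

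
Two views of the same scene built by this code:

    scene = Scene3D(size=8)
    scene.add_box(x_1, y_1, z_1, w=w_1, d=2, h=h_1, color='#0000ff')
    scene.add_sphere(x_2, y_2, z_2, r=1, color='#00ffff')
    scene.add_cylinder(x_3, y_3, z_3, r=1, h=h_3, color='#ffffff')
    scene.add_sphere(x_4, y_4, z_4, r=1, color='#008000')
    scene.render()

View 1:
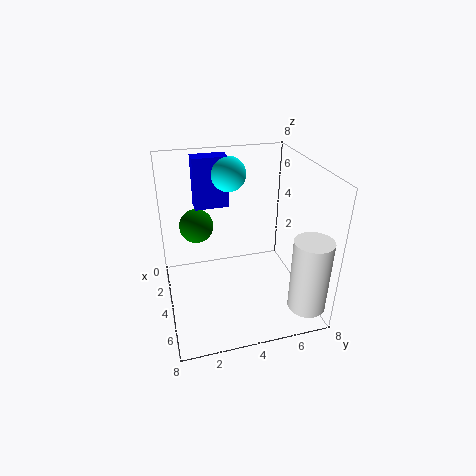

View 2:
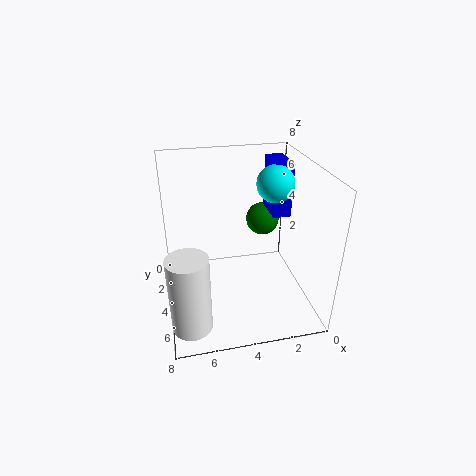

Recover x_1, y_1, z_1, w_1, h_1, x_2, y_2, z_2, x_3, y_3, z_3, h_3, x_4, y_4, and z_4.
x_1 = 1
y_1 = 2
z_1 = 5
w_1 = 1
h_1 = 3
x_2 = 2
y_2 = 4
z_2 = 7
x_3 = 7
y_3 = 7
z_3 = 1
h_3 = 4
x_4 = 2
y_4 = 2
z_4 = 4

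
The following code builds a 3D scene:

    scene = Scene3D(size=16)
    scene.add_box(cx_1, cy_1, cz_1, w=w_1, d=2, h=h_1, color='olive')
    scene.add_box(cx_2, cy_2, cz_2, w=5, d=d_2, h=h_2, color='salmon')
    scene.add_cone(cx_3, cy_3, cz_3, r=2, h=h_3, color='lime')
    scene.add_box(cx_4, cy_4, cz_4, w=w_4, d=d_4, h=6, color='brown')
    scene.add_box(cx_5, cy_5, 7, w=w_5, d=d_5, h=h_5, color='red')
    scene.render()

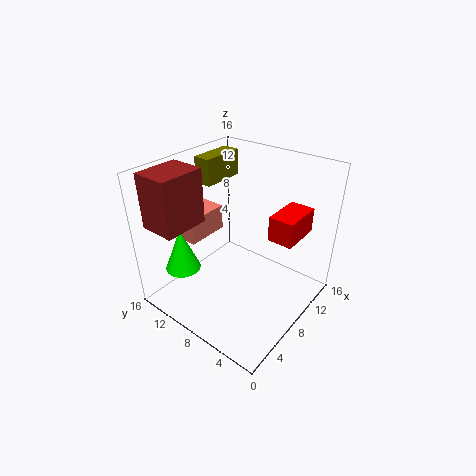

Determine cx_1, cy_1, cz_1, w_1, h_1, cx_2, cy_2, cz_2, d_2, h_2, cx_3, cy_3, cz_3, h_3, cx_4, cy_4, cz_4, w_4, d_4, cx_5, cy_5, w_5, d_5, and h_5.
cx_1 = 8; cy_1 = 12; cz_1 = 13; w_1 = 5; h_1 = 3; cx_2 = 5; cy_2 = 12; cz_2 = 7; d_2 = 4; h_2 = 3; cx_3 = 4; cy_3 = 13; cz_3 = 4; h_3 = 5; cx_4 = 1; cy_4 = 11; cz_4 = 10; w_4 = 5; d_4 = 4; cx_5 = 11; cy_5 = 3; w_5 = 5; d_5 = 3; h_5 = 3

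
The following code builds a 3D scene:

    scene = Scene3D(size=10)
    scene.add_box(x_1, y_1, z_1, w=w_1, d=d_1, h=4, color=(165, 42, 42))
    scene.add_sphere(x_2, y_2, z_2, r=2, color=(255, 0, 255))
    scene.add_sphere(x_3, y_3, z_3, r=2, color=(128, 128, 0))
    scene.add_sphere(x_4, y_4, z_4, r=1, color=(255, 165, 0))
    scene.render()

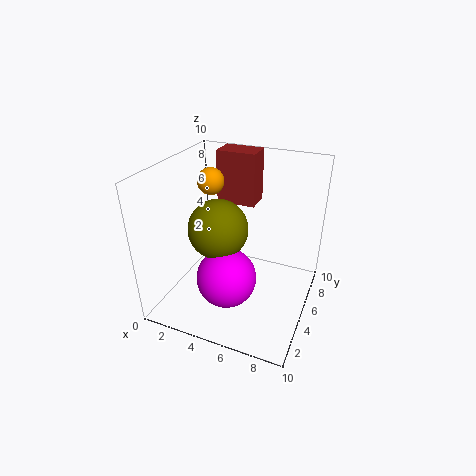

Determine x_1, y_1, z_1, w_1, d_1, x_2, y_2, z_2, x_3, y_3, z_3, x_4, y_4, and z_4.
x_1 = 2
y_1 = 8
z_1 = 6
w_1 = 3
d_1 = 2
x_2 = 5
y_2 = 3
z_2 = 3
x_3 = 4
y_3 = 4
z_3 = 6
x_4 = 2
y_4 = 7
z_4 = 8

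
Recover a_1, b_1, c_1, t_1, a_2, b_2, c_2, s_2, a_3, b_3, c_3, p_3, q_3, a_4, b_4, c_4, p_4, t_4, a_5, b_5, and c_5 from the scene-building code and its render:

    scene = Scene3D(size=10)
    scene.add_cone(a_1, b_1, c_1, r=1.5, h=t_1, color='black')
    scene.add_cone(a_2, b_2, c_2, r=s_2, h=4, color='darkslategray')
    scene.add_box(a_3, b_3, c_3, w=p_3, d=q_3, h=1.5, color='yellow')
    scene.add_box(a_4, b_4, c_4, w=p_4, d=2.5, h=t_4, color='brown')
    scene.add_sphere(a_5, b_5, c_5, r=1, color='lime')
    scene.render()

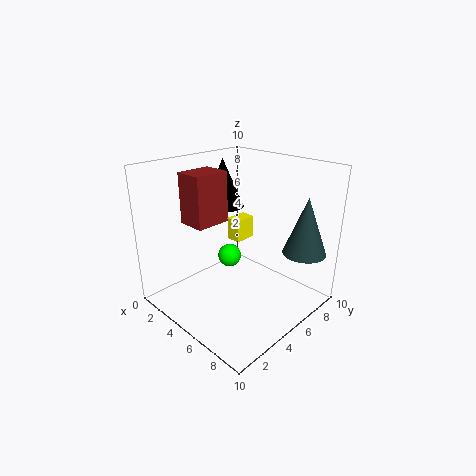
a_1 = 2.5
b_1 = 6
c_1 = 6.5
t_1 = 3.5
a_2 = 8.5
b_2 = 8
c_2 = 4
s_2 = 1.5
a_3 = 4.5
b_3 = 4.5
c_3 = 5
p_3 = 1
q_3 = 1.5
a_4 = 2
b_4 = 2.5
c_4 = 6
p_4 = 2
t_4 = 3.5
a_5 = 1
b_5 = 8
c_5 = 1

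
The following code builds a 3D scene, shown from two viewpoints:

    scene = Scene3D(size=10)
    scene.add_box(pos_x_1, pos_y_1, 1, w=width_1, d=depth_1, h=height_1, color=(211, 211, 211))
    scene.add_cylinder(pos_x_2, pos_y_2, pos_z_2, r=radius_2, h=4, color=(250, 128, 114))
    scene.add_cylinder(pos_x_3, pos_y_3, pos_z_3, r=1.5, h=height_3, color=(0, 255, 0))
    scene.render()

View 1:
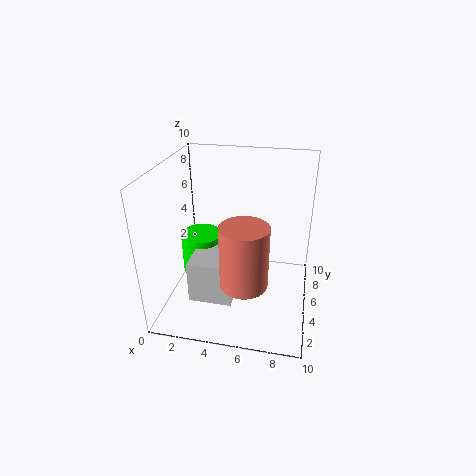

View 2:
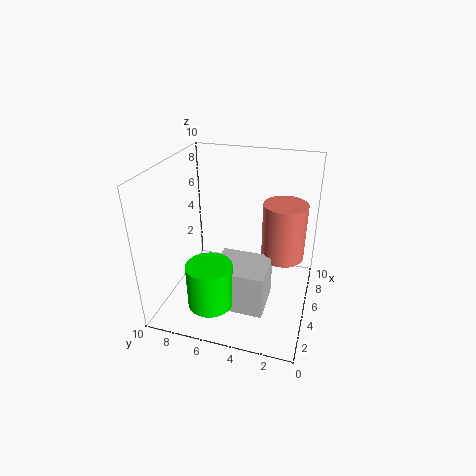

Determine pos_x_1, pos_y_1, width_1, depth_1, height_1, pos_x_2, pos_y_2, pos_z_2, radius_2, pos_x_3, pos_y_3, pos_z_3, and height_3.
pos_x_1 = 2, pos_y_1 = 2.5, width_1 = 3, depth_1 = 3.5, height_1 = 3, pos_x_2 = 6, pos_y_2 = 2, pos_z_2 = 3.5, radius_2 = 1.5, pos_x_3 = 2, pos_y_3 = 6, pos_z_3 = 1.5, height_3 = 3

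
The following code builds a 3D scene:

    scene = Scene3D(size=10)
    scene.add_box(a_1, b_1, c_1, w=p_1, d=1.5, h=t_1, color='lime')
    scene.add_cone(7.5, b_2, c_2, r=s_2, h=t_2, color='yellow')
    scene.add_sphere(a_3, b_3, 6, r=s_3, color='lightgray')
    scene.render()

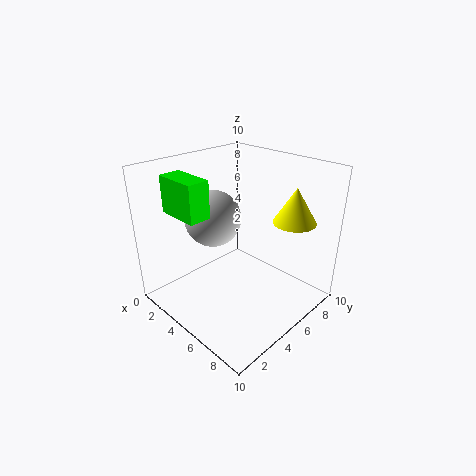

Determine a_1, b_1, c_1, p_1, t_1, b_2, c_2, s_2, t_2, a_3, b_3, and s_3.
a_1 = 1.5; b_1 = 1.5; c_1 = 7; p_1 = 3; t_1 = 2.5; b_2 = 8; c_2 = 6; s_2 = 1.5; t_2 = 2.5; a_3 = 3; b_3 = 4.5; s_3 = 2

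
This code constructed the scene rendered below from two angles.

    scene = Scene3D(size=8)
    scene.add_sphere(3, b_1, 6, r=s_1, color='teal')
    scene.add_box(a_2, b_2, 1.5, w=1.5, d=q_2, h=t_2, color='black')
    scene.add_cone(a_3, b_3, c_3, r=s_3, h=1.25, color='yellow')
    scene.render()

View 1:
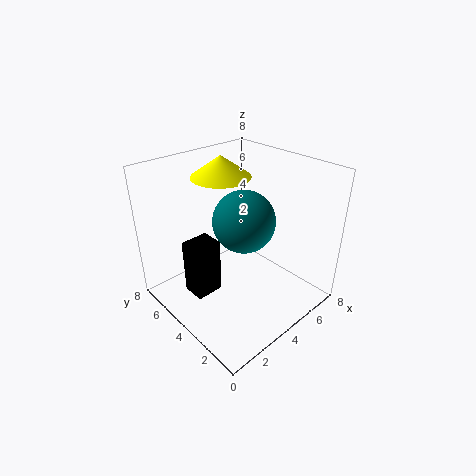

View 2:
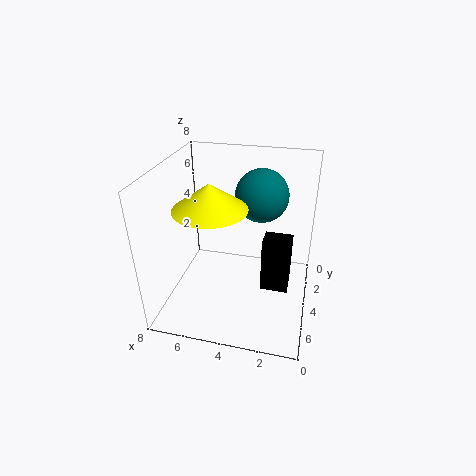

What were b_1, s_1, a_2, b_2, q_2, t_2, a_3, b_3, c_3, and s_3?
b_1 = 2.5; s_1 = 1.5; a_2 = 1; b_2 = 3.75; q_2 = 1.25; t_2 = 3; a_3 = 4.75; b_3 = 6.25; c_3 = 6.75; s_3 = 1.75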